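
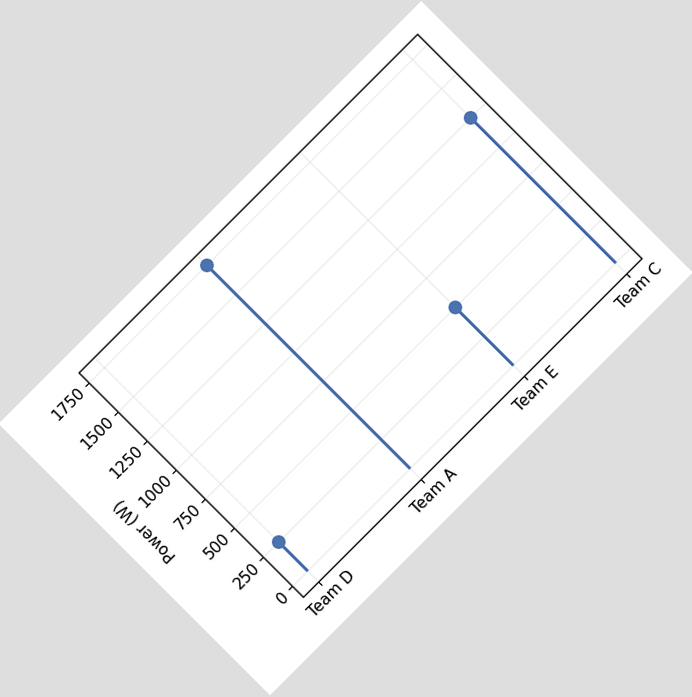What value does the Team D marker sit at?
250W

The chart is tilted about 45° counter-clockwise. The Team D marker sits at 250W.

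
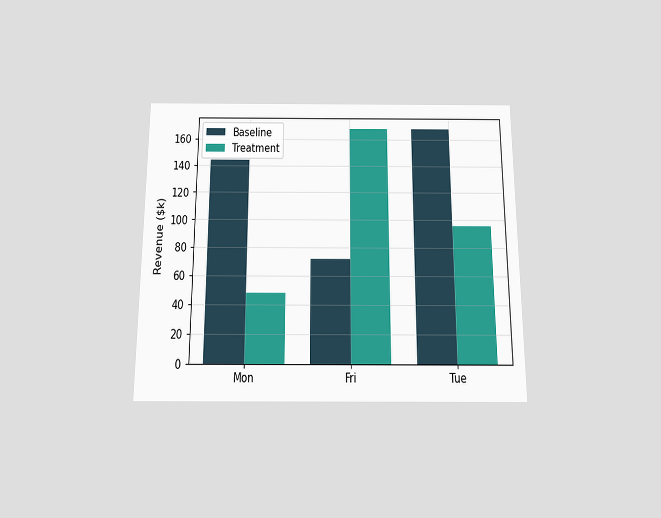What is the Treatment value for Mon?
The chart is viewed slightly from below. The Treatment bar at Mon reaches $48k on the y-axis.

$48k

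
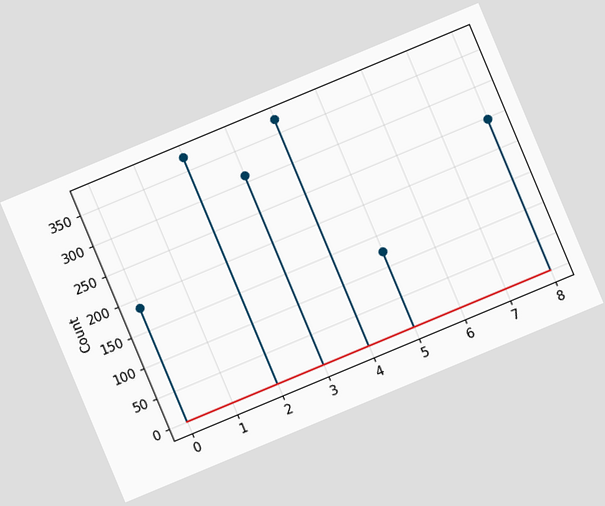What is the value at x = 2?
372

The chart is tilted about 23° counter-clockwise. The stem at x=2 reaches 372.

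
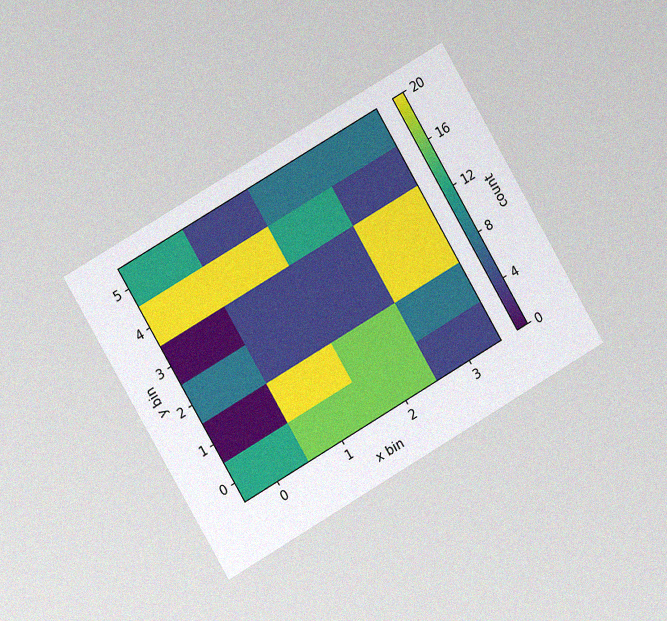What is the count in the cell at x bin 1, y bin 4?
20

The chart is tilted about 30° counter-clockwise and viewed slightly from the left, with some photo noise. Matching the cell (1, 4) against the colorbar gives 20.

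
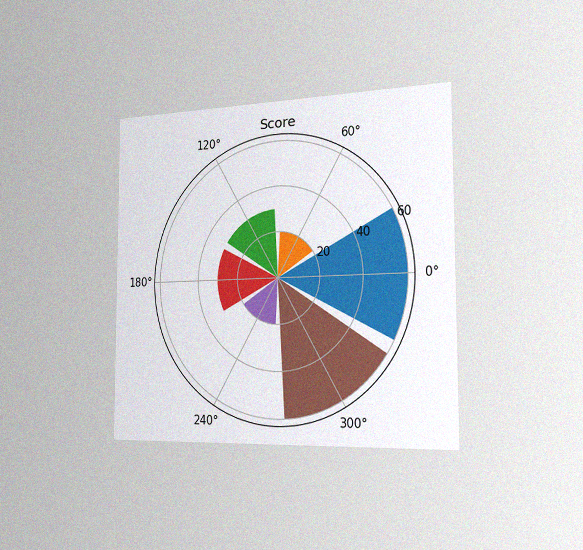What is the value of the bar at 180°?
The chart is viewed slightly from the right, with some photo noise. The bar at 180° reaches 30 on the radial axis.

30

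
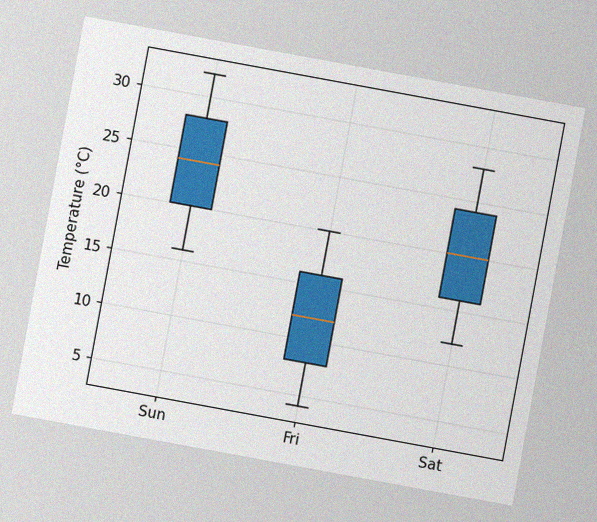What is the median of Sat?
20°C

The chart is tilted about 10° clockwise, with some photo noise. The median line in the Sat box sits at 20°C.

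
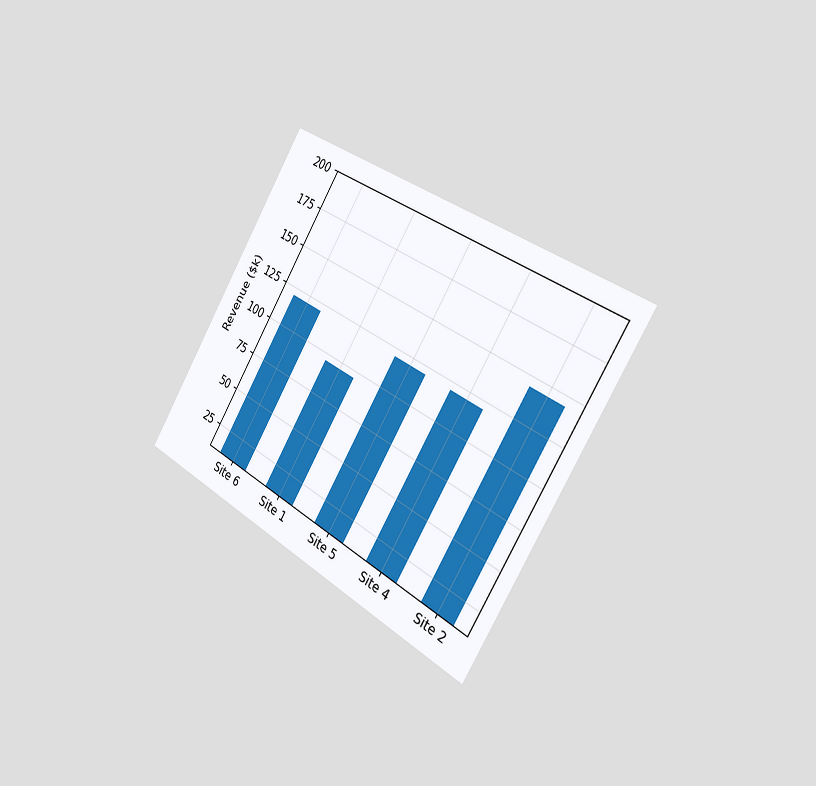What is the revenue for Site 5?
The chart is tilted about 31° clockwise and viewed slightly from the right. Reading along the chart's y-axis, the Site 5 bar reaches $120k.

$120k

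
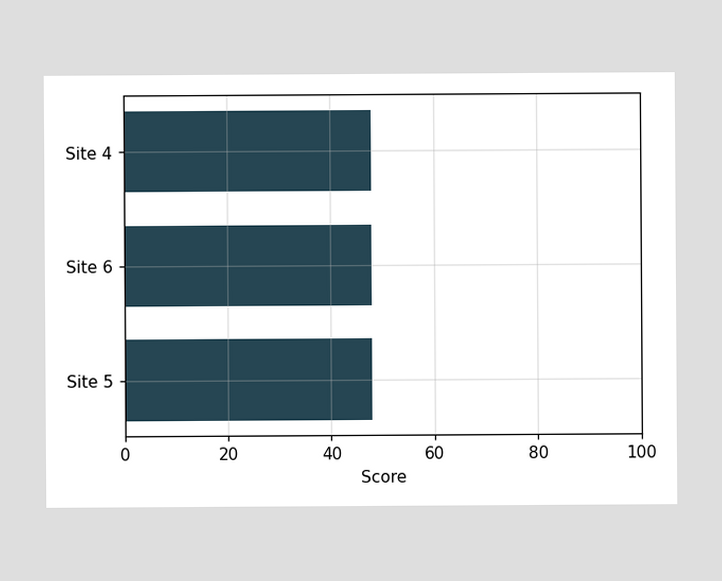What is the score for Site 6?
48

Reading along the chart's x-axis, the Site 6 bar reaches 48.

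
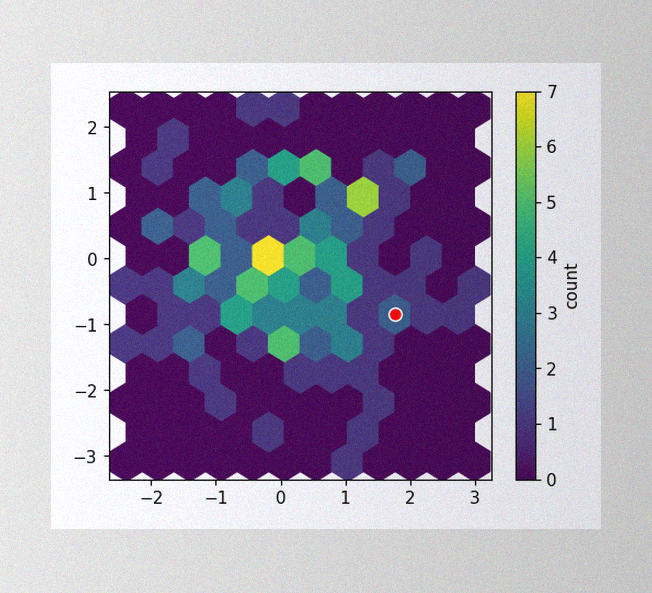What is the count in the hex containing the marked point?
The image has some photo noise and uneven lighting. The marked hex reads 2 on the colorbar.

2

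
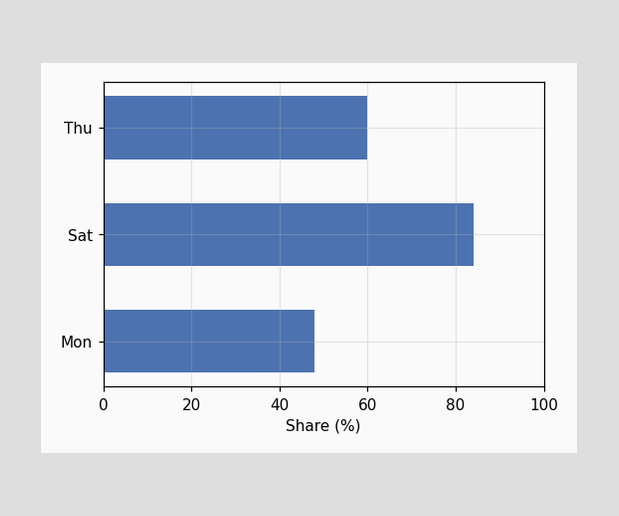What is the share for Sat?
84%

Reading along the chart's x-axis, the Sat bar reaches 84%.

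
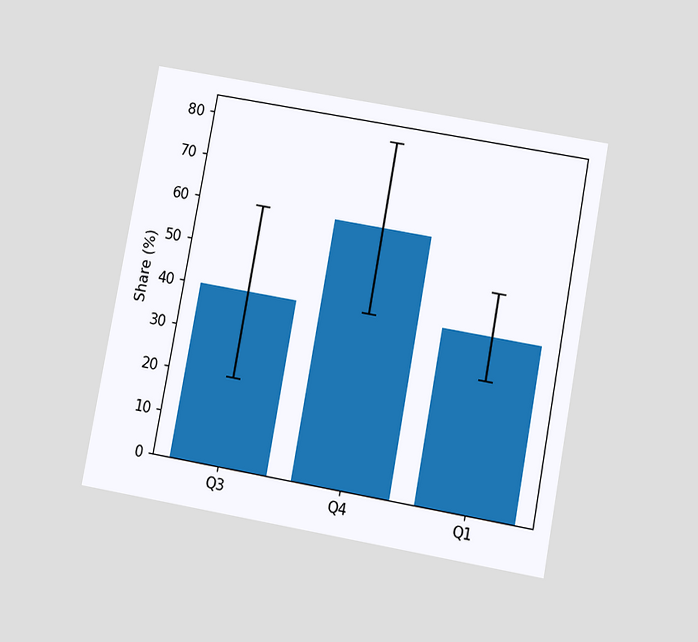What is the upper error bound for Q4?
80%

The chart is tilted about 10° clockwise and viewed slightly from below. The Q4 bar's upper whisker reaches 80%.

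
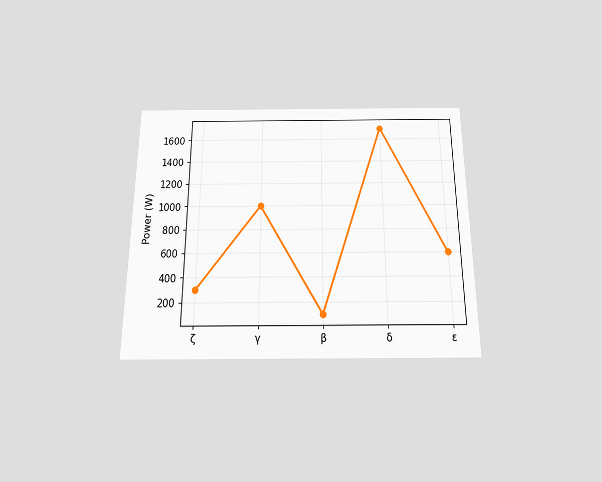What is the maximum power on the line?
The chart is viewed slightly from below. The highest point is at δ, and reading across to the y-axis gives 1700W.

1700W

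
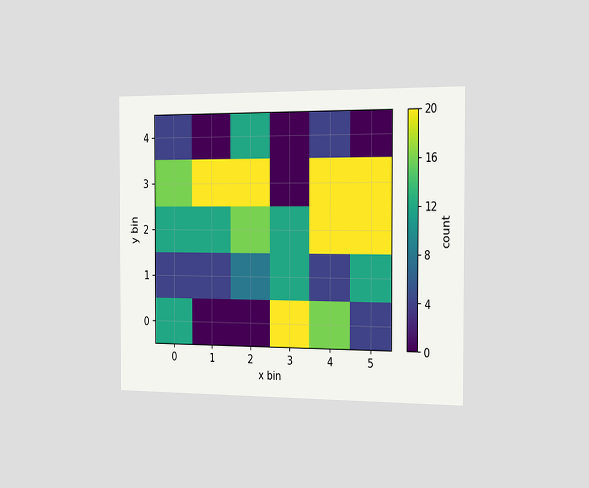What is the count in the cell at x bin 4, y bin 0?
The chart is viewed slightly from the right. Matching the cell (4, 0) against the colorbar gives 16.

16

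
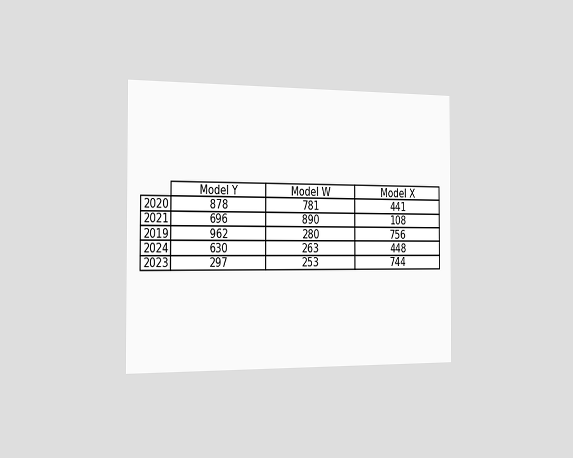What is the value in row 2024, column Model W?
The chart is viewed slightly from the left. The (2024, Model W) cell reads 263.

263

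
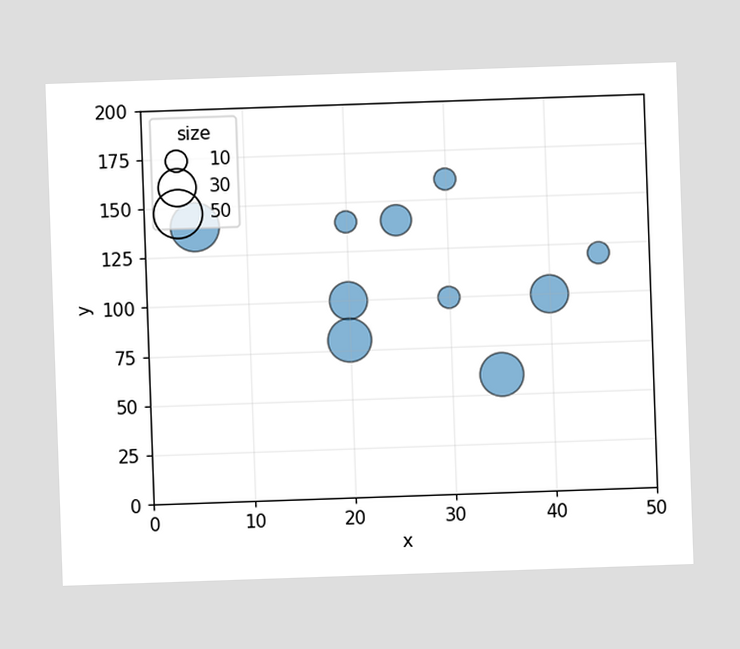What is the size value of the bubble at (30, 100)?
Matching the bubble at (30, 100) against the size legend gives 10.

10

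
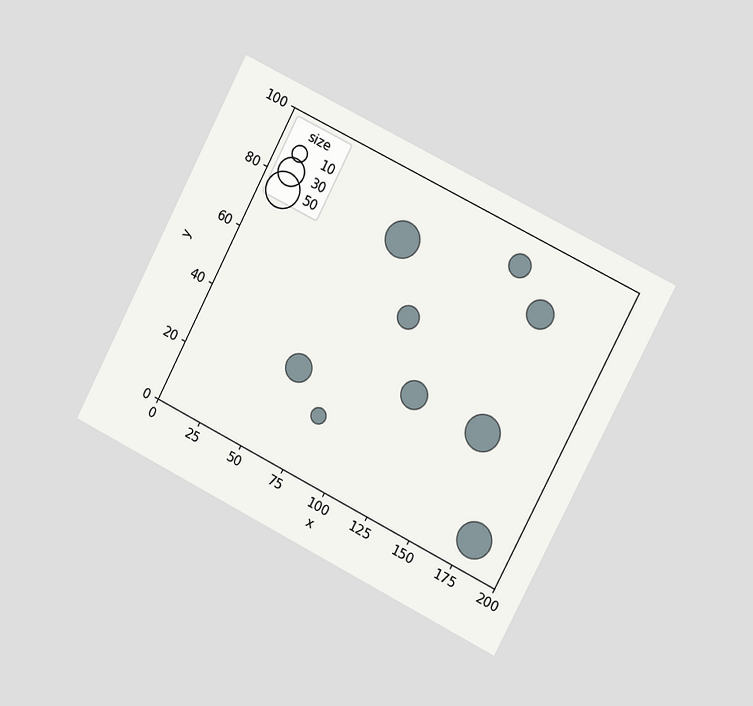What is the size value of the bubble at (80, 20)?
The chart is tilted about 27° clockwise and viewed slightly from the right. Matching the bubble at (80, 20) against the size legend gives 10.

10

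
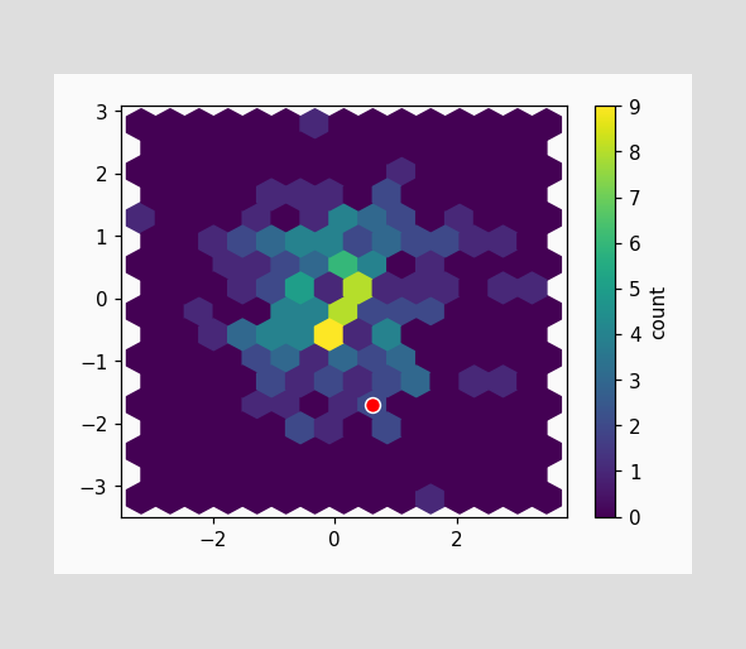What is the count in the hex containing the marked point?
The marked hex reads 2 on the colorbar.

2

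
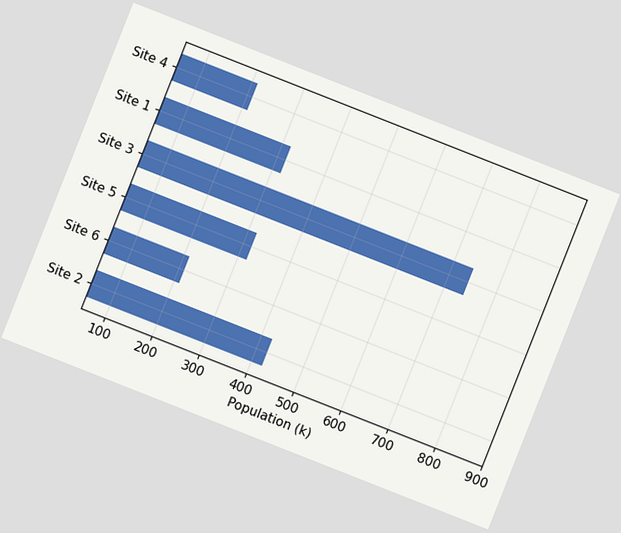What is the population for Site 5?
The chart is tilted about 22° clockwise. Reading along the chart's x-axis, the Site 5 bar reaches 318k.

318k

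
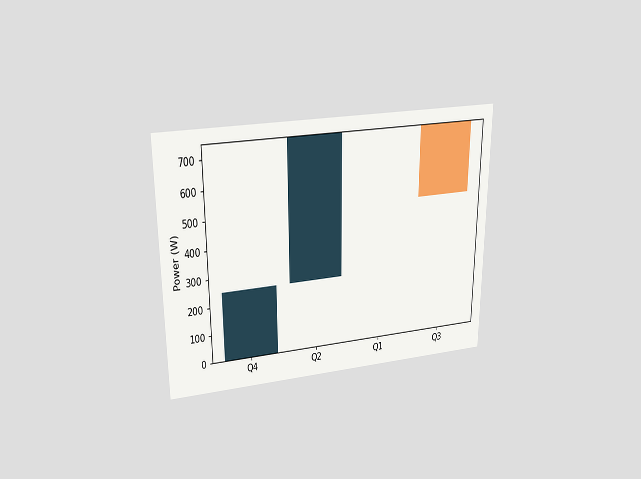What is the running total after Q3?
500W

The chart is viewed slightly from above. After Q3 the running total reaches 500W.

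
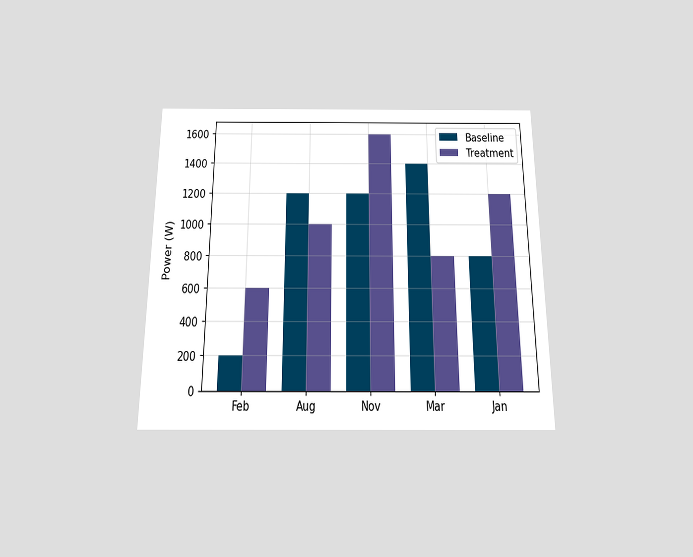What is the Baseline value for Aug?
The chart is viewed slightly from below. The Baseline bar at Aug reaches 1200W on the y-axis.

1200W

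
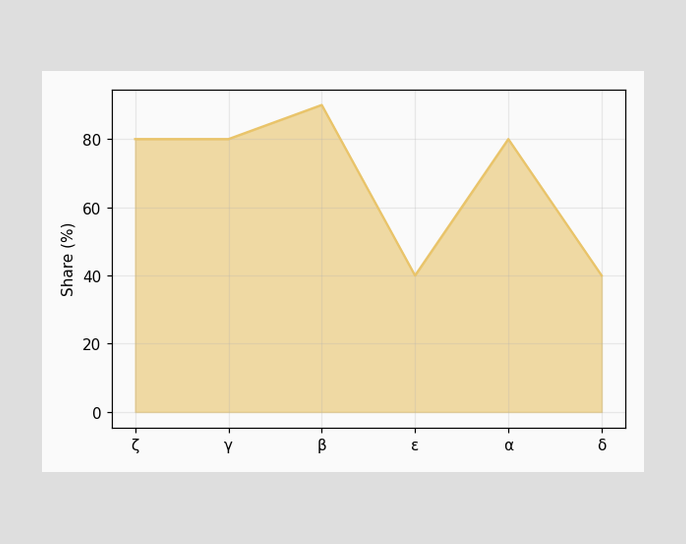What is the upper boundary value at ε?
40%

At ε the upper boundary is at 40%.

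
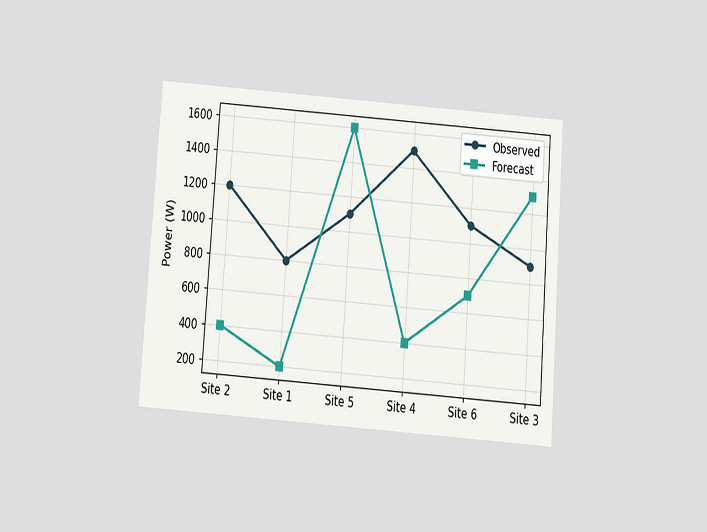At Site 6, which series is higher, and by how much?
Observed, by 400W

The chart is tilted about 4° clockwise and viewed slightly from below. At Site 6, Observed sits above the other line by 400W.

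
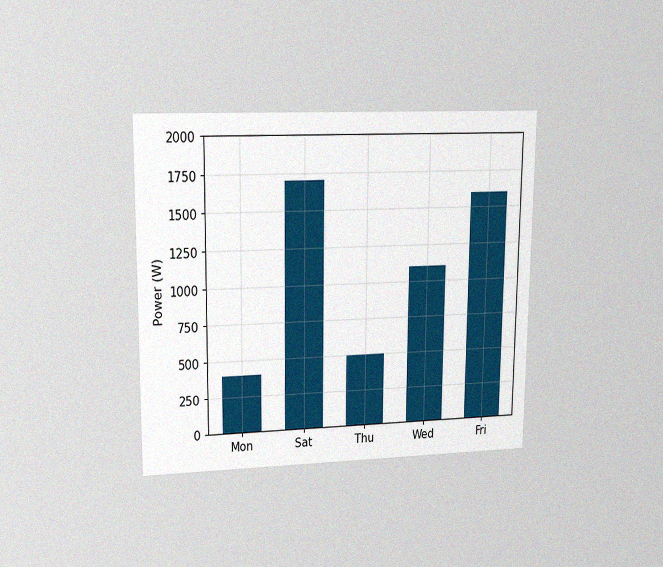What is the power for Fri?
1600W

The chart is viewed at a slight angle, with some photo noise. Reading along the chart's y-axis, the Fri bar reaches 1600W.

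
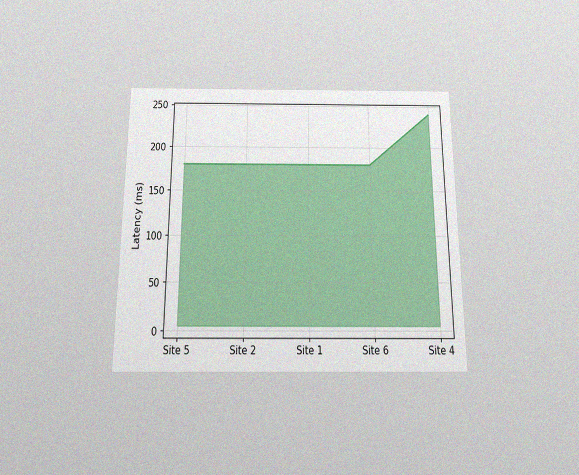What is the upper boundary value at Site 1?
The chart is viewed slightly from below, with some photo noise. At Site 1 the upper boundary is at 180ms.

180ms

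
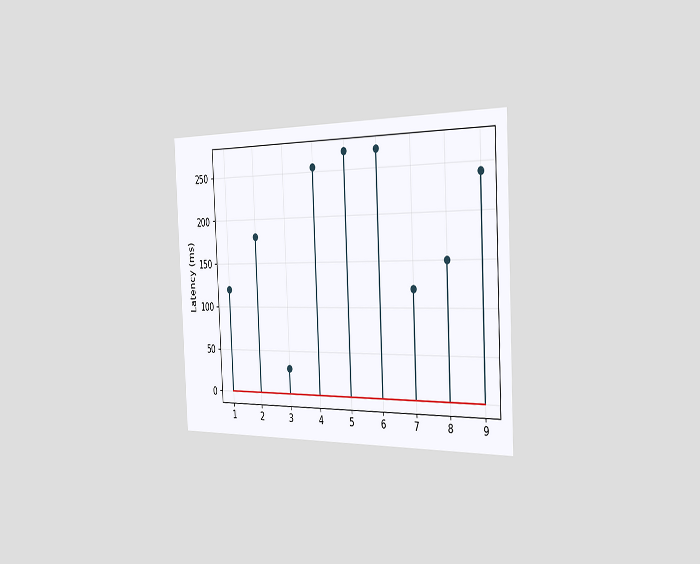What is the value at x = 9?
The chart is tilted about 3° counter-clockwise and viewed slightly from the right. The stem at x=9 reaches 240ms.

240ms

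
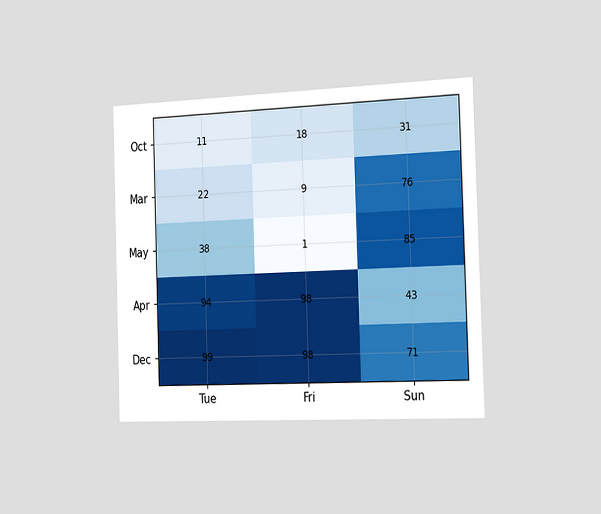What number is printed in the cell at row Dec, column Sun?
71

The chart is viewed slightly from the right. The (Dec, Sun) cell reads 71.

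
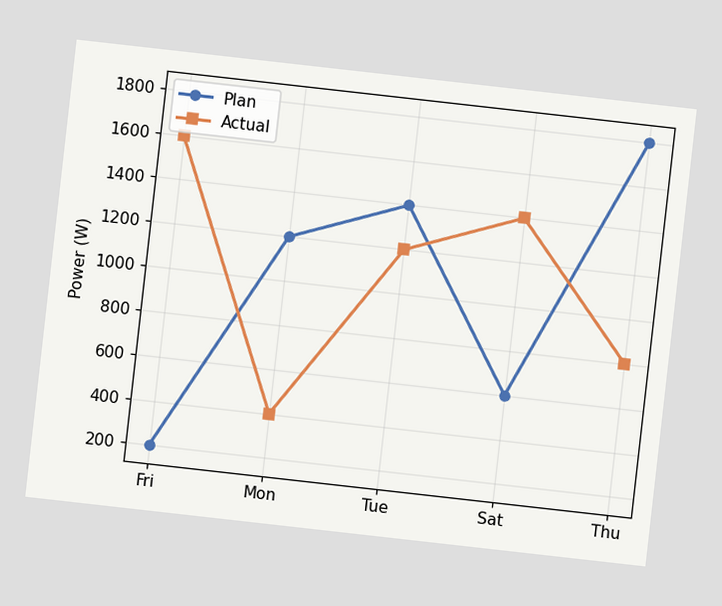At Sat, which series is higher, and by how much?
The chart is tilted about 6° clockwise. At Sat, Actual sits above the other line by 800W.

Actual, by 800W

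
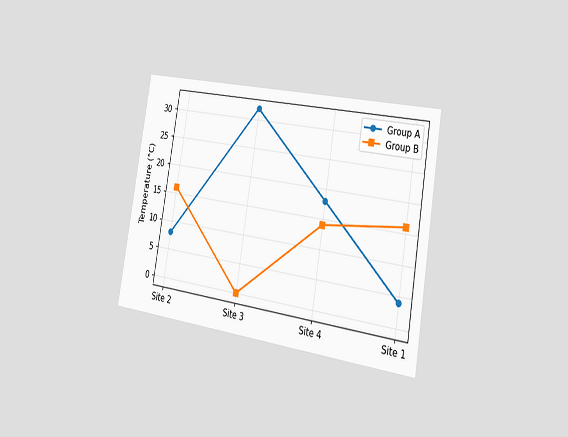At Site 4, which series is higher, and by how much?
Group A, by 4°C

The chart is tilted about 9° clockwise and viewed slightly from the right. At Site 4, Group A sits above the other line by 4°C.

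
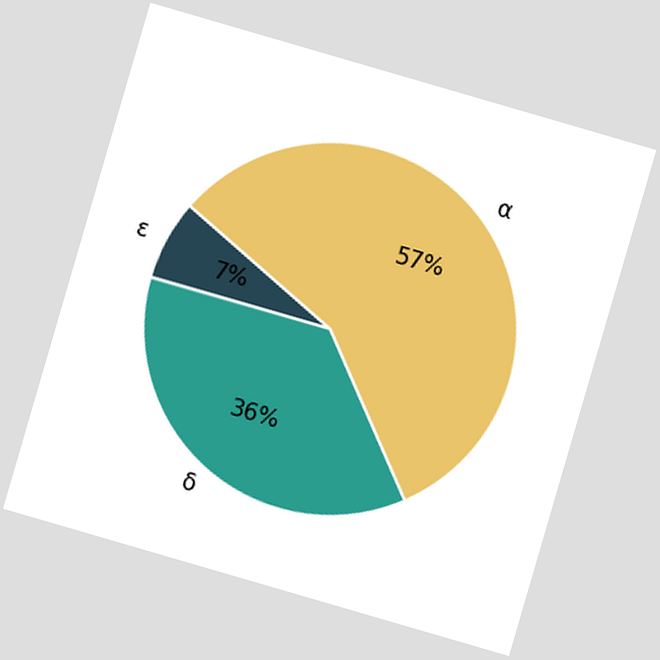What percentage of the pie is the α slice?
57%

The chart is tilted about 16° clockwise. The α slice takes up 57% of the pie.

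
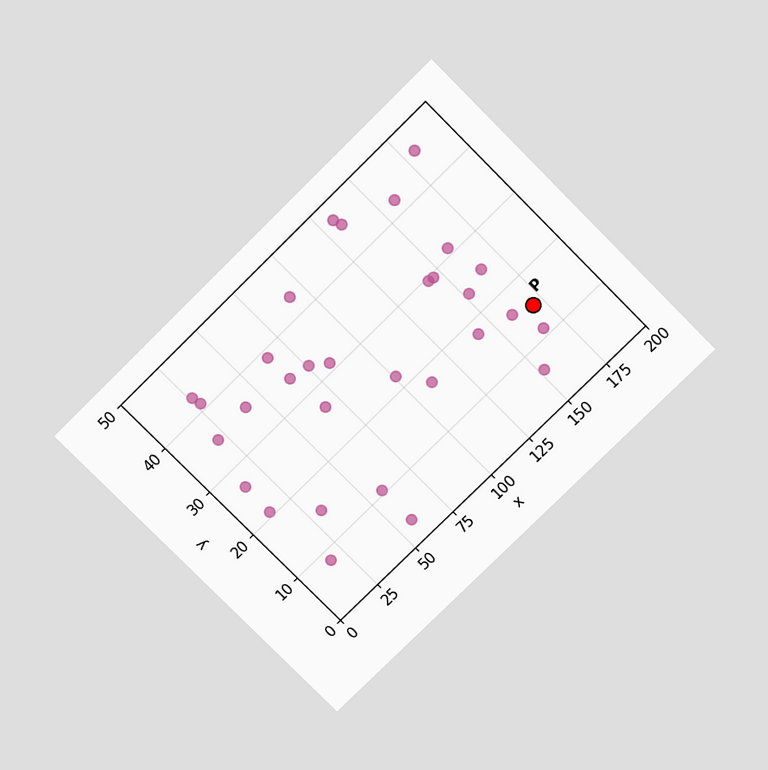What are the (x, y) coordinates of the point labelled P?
(170, 15)

The chart is tilted about 45° counter-clockwise and viewed slightly from above. Following the gridlines from P to each axis, P sits at (170, 15).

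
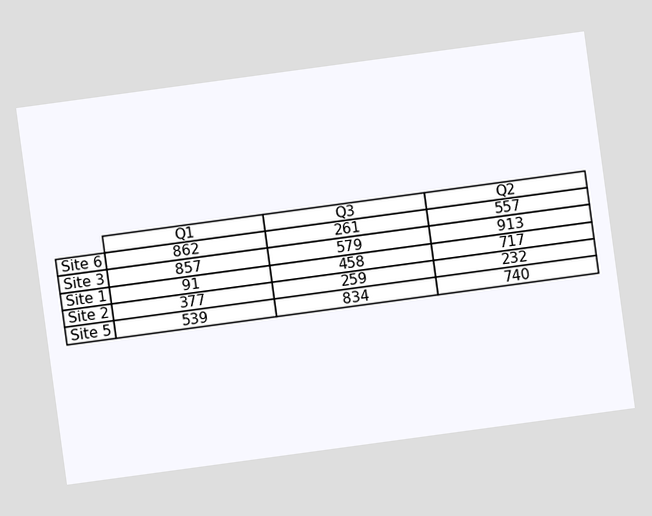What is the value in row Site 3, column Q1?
The chart is tilted about 8° counter-clockwise. The (Site 3, Q1) cell reads 857.

857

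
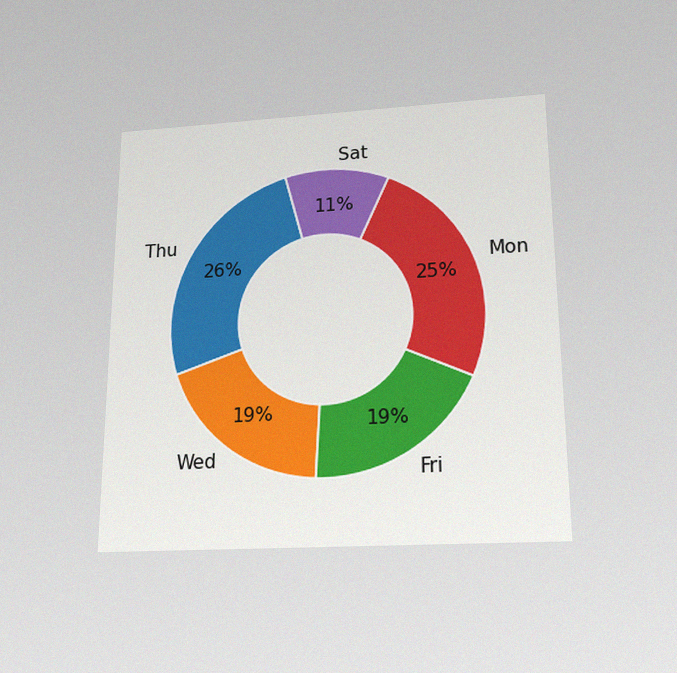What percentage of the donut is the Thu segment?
26%

The chart is viewed slightly from below, with some photo noise. The Thu segment takes up 26% of the ring.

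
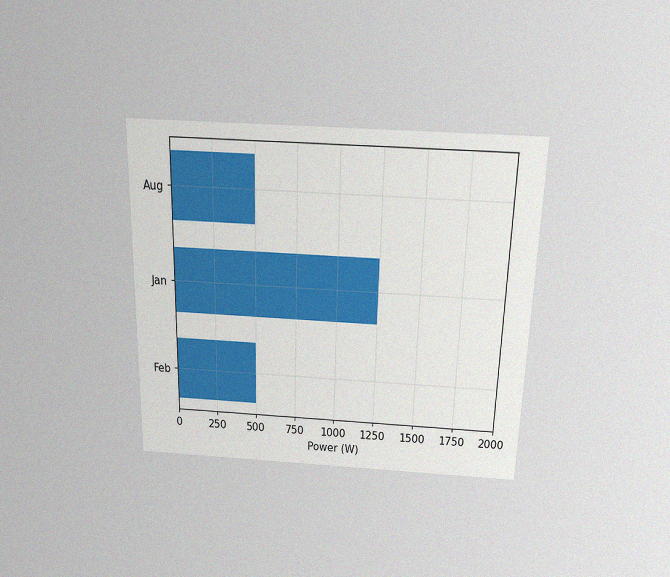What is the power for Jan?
1250W

The chart is viewed slightly from above, with some photo noise. Reading along the chart's x-axis, the Jan bar reaches 1250W.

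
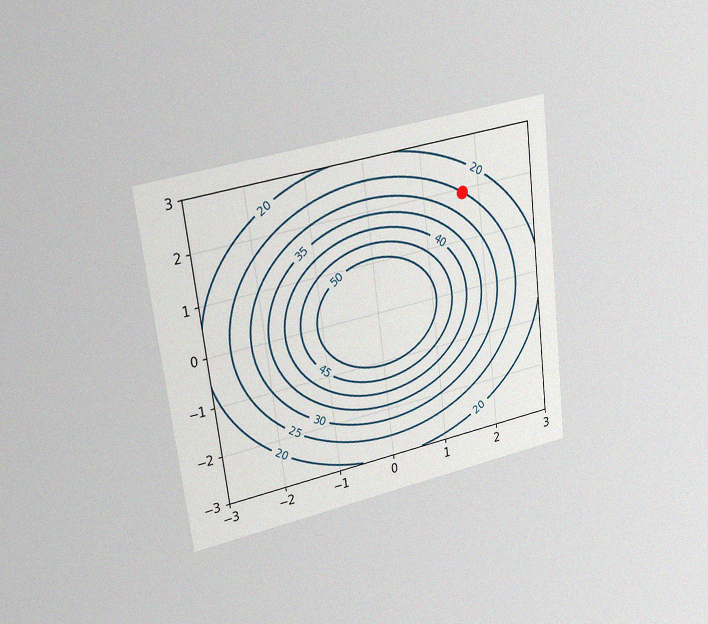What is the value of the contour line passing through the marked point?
The chart is tilted about 7° counter-clockwise and viewed at a slight angle, with some photo noise. The marked point sits on the contour labelled 25.

25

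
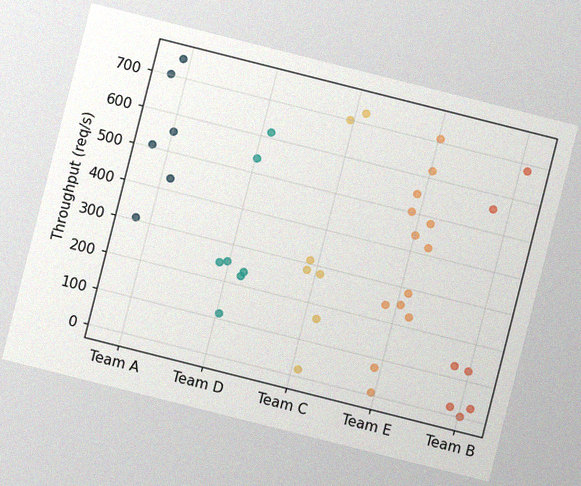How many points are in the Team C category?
The chart is tilted about 14° clockwise, with some photo noise. Counting the markers in the Team C column gives 7.

7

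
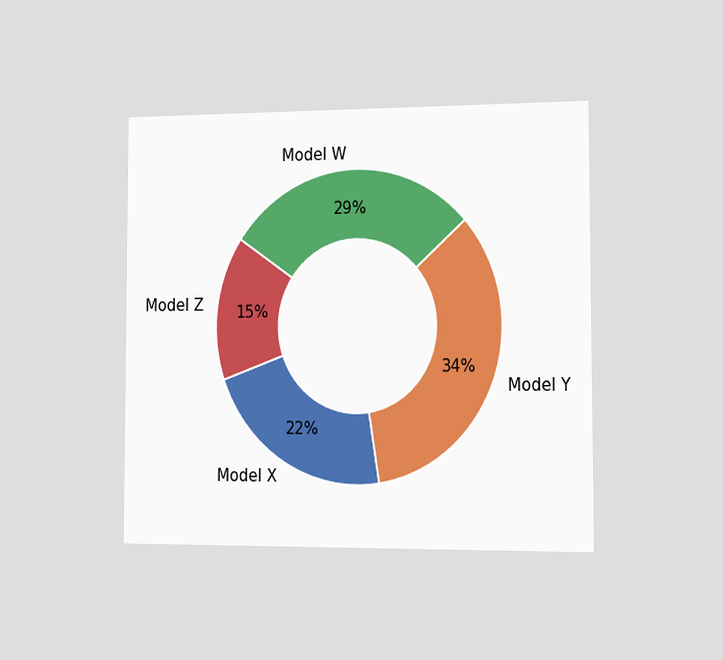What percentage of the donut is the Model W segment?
29%

The chart is viewed slightly from the right. The Model W segment takes up 29% of the ring.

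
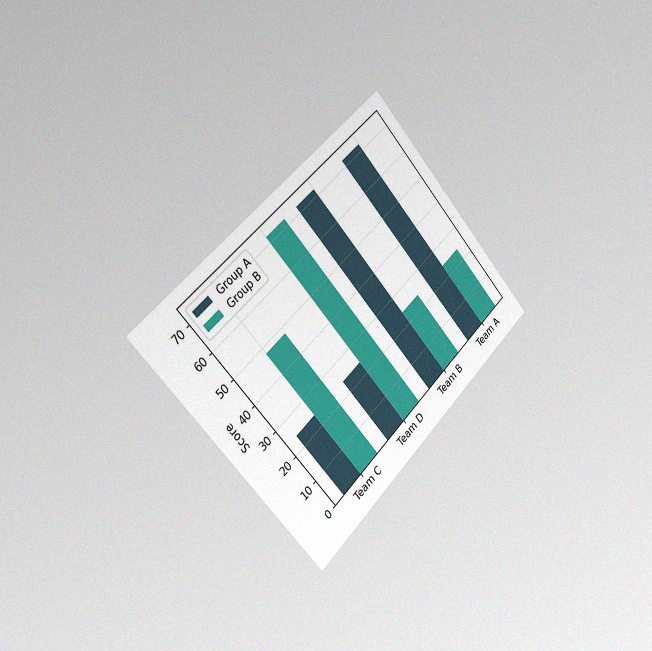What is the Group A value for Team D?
24

The chart is tilted about 44° counter-clockwise and viewed slightly from the left, with some photo noise. The Group A bar at Team D reaches 24 on the y-axis.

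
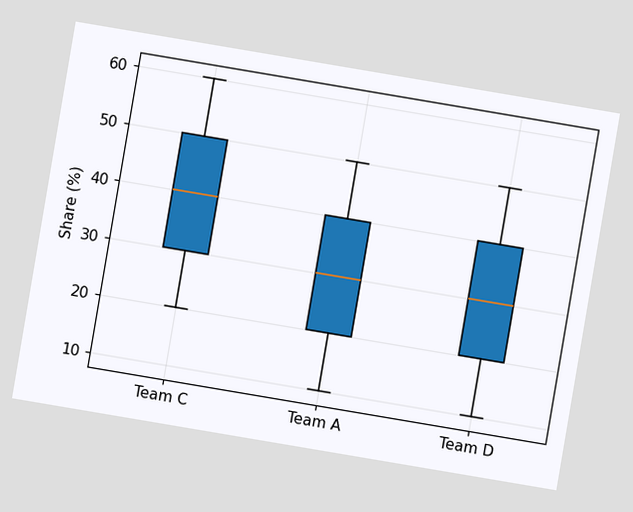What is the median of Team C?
The chart is tilted about 10° clockwise. The median line in the Team C box sits at 40%.

40%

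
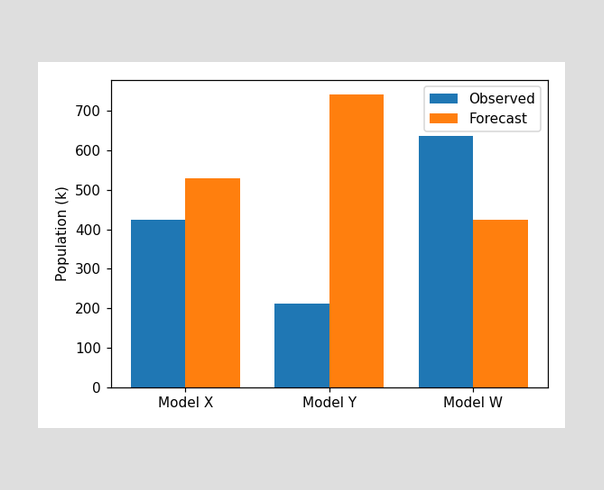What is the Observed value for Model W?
The Observed bar at Model W reaches 636k on the y-axis.

636k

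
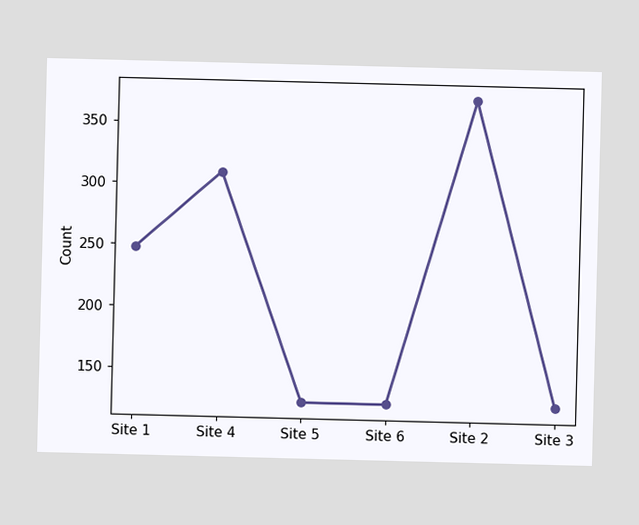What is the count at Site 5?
At Site 5, the line is at 124.

124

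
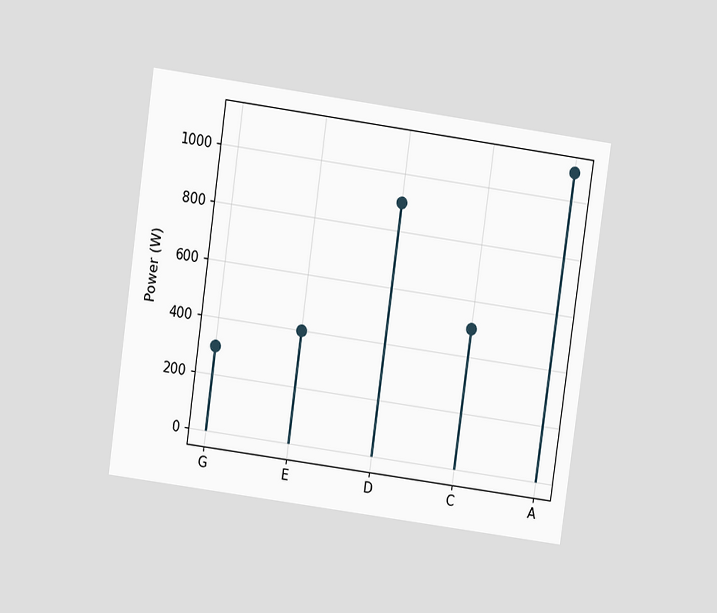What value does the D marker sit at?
900W

The chart is tilted about 8° clockwise and viewed at a slight angle. The D marker sits at 900W.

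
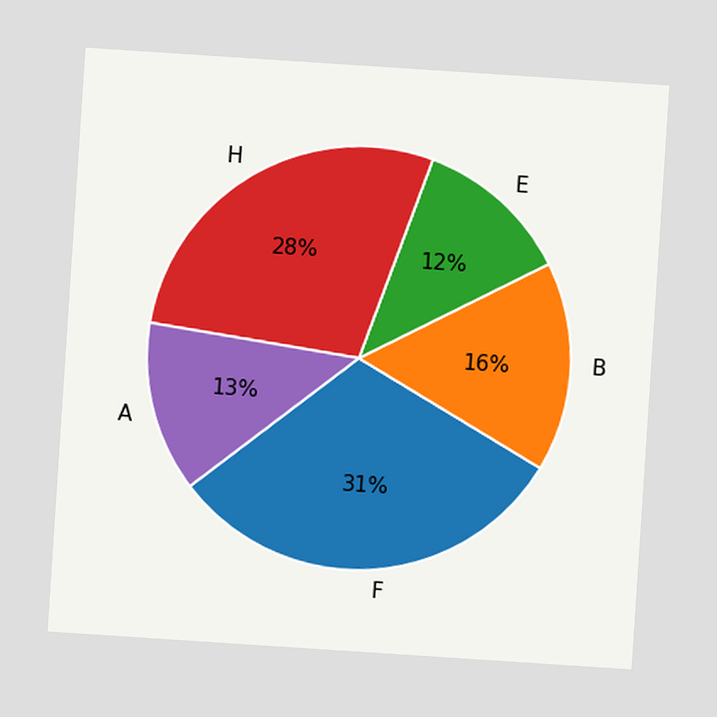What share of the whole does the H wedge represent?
The chart is tilted about 4° clockwise. The H slice takes up 28% of the pie.

28%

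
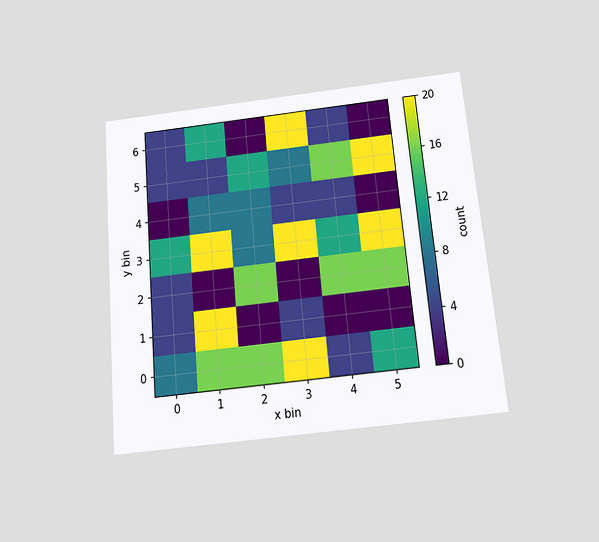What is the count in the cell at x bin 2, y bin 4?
8

The chart is tilted about 5° counter-clockwise and viewed slightly from below. Matching the cell (2, 4) against the colorbar gives 8.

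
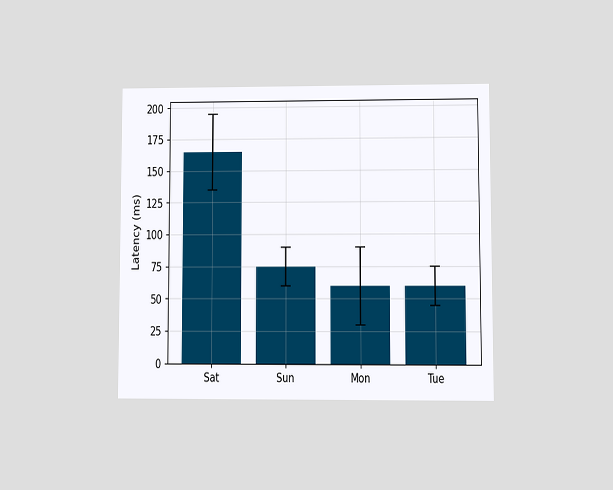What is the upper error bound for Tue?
The chart is viewed at a slight angle. The Tue bar's upper whisker reaches 75ms.

75ms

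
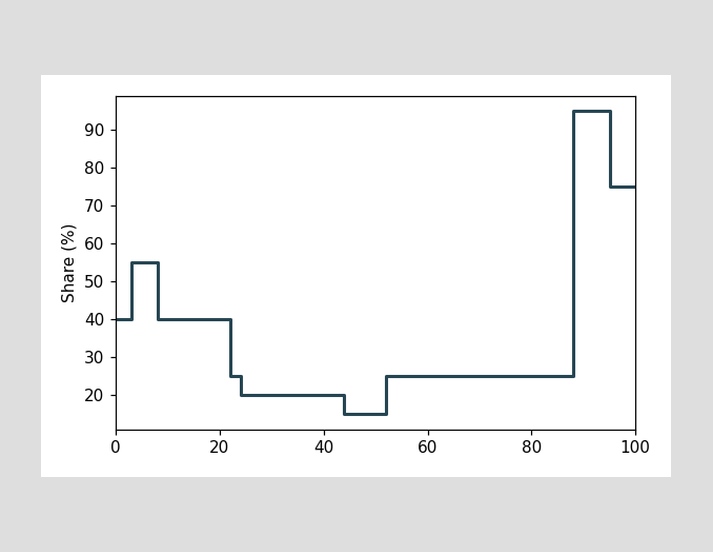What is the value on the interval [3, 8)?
On [3, 8) the step sits at 55%.

55%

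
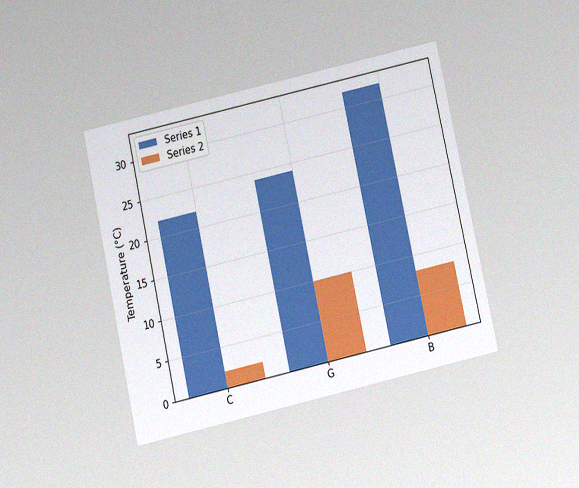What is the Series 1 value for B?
The chart is tilted about 12° counter-clockwise and viewed slightly from below, with some photo noise. The Series 1 bar at B reaches 32°C on the y-axis.

32°C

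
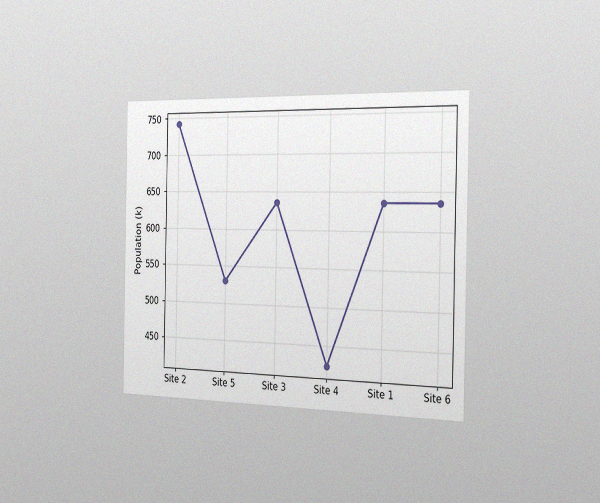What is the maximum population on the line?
The chart is viewed slightly from the right, with some photo noise. The highest point is at Site 2, and reading across to the y-axis gives 742k.

742k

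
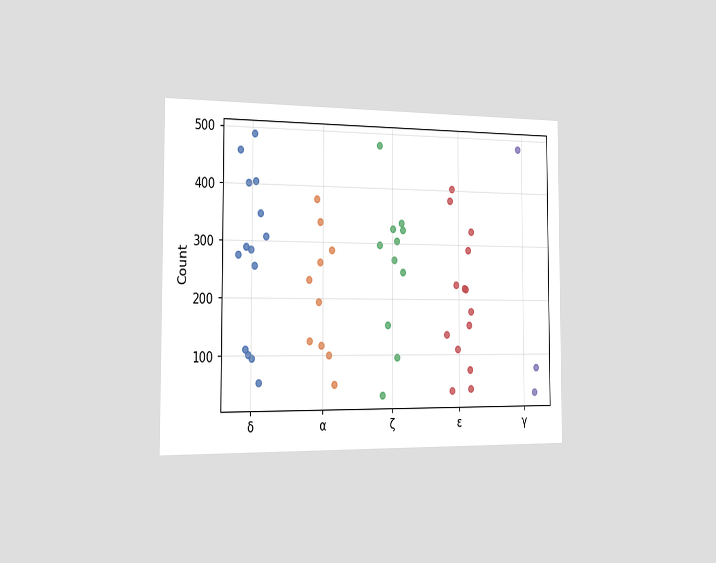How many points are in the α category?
10

The chart is viewed slightly from the left. Counting the markers in the α column gives 10.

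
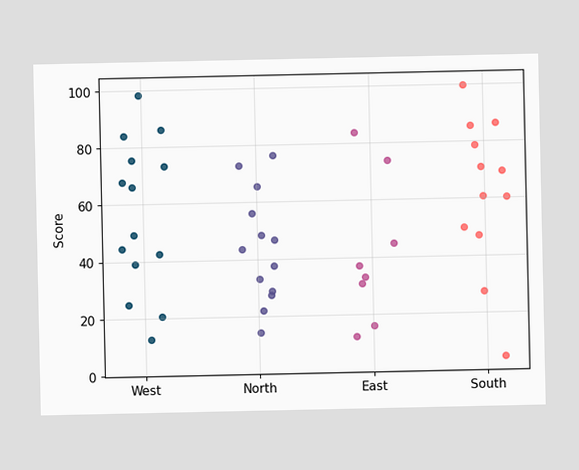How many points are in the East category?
Counting the markers in the East column gives 8.

8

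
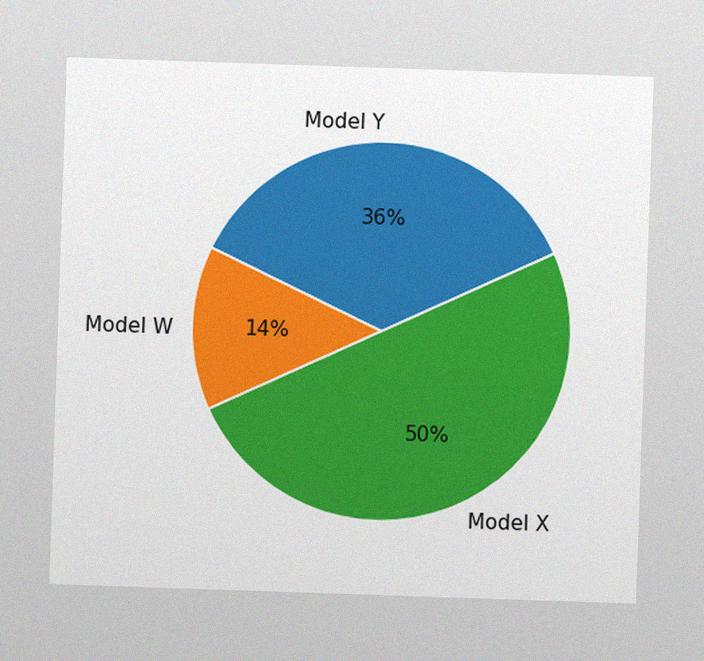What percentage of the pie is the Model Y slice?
The image has some photo noise and uneven lighting. The Model Y slice takes up 36% of the pie.

36%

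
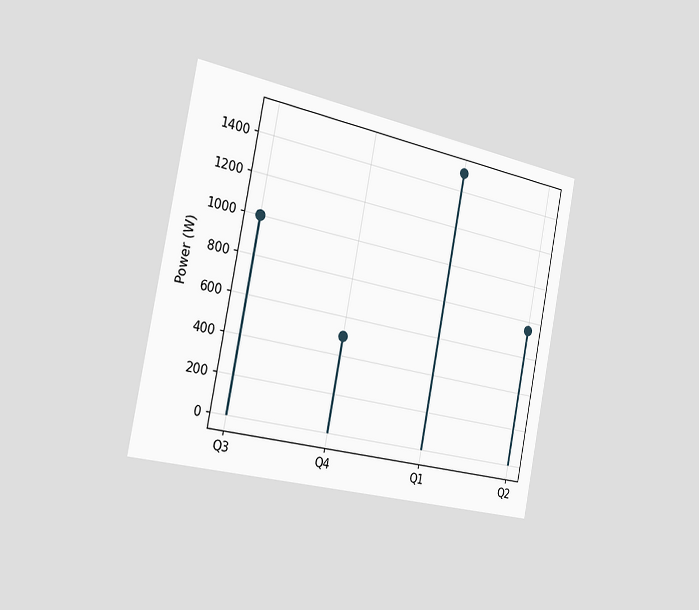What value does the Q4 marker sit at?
The chart is tilted about 11° clockwise and viewed slightly from the left. The Q4 marker sits at 500W.

500W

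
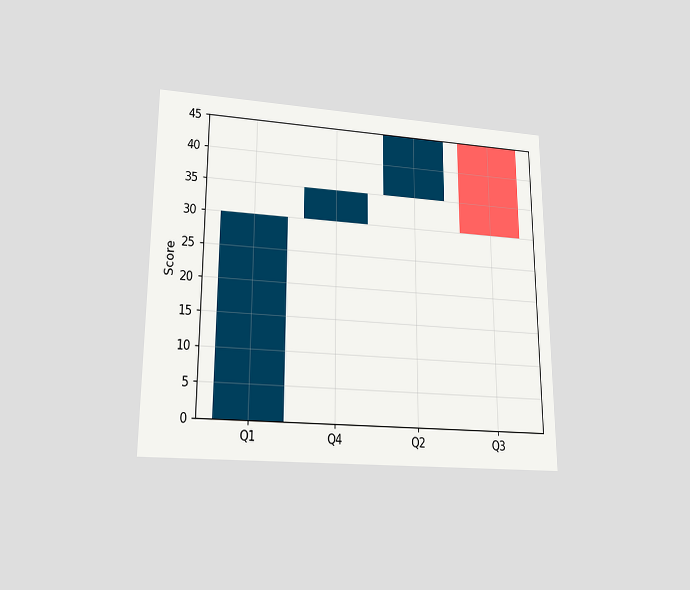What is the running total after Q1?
30

The chart is viewed slightly from below. After Q1 the running total reaches 30.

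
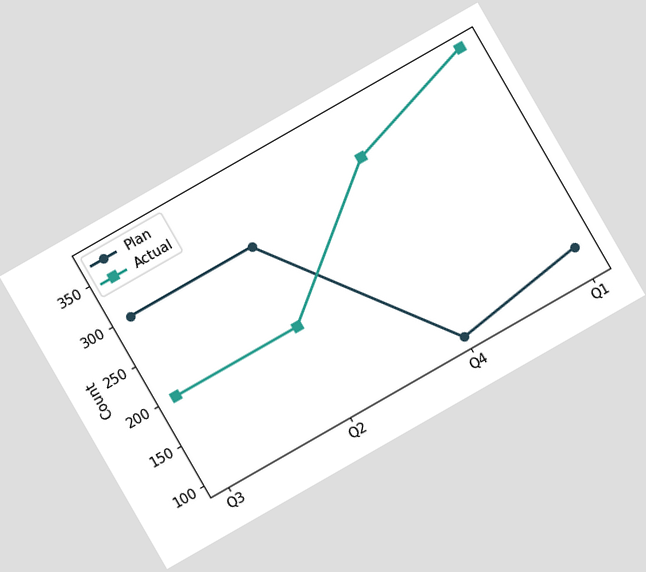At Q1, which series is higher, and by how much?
The chart is tilted about 30° counter-clockwise. At Q1, Actual sits above the other line by 250.

Actual, by 250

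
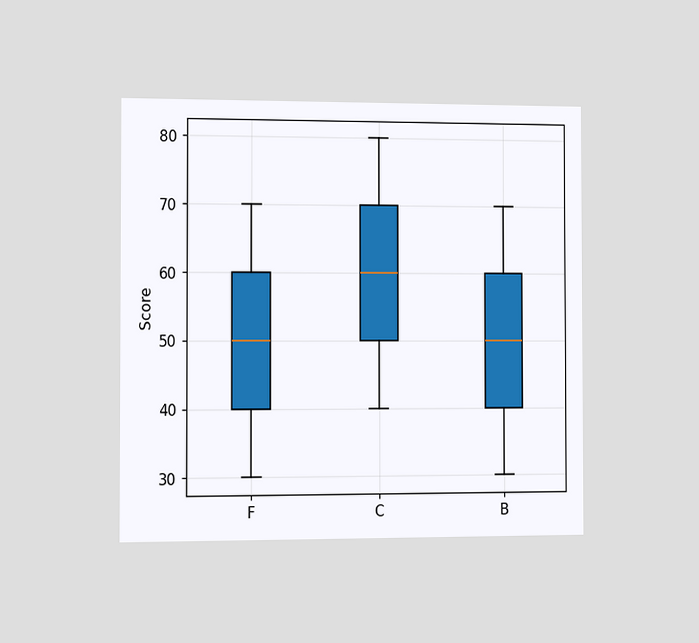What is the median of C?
60

The chart is viewed slightly from the left. The median line in the C box sits at 60.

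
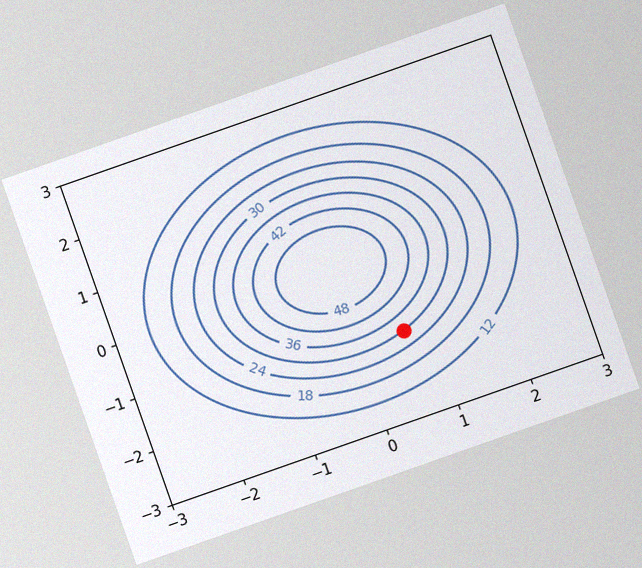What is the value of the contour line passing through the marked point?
30

The chart is tilted about 19° counter-clockwise, with some photo noise. The marked point sits on the contour labelled 30.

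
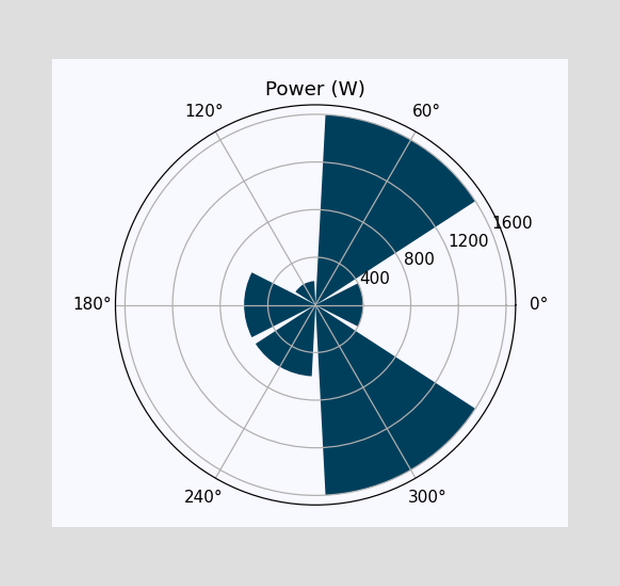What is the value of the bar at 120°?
200W

The bar at 120° reaches 200W on the radial axis.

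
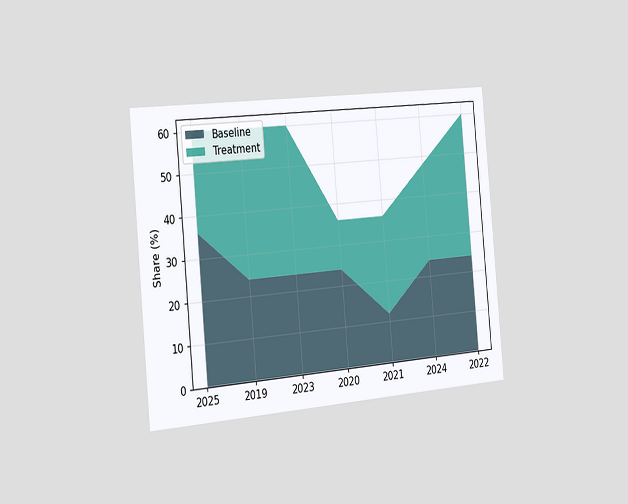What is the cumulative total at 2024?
48%

The chart is tilted about 5° counter-clockwise and viewed slightly from the left. The stacked total at 2024 reaches 48%.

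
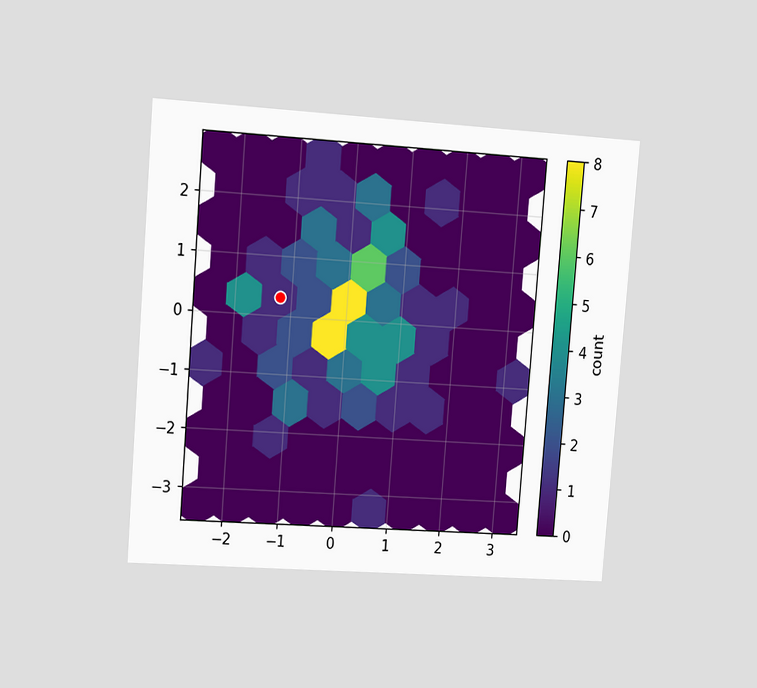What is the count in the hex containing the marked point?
1

The chart is tilted about 5° clockwise and viewed slightly from the left. The marked hex reads 1 on the colorbar.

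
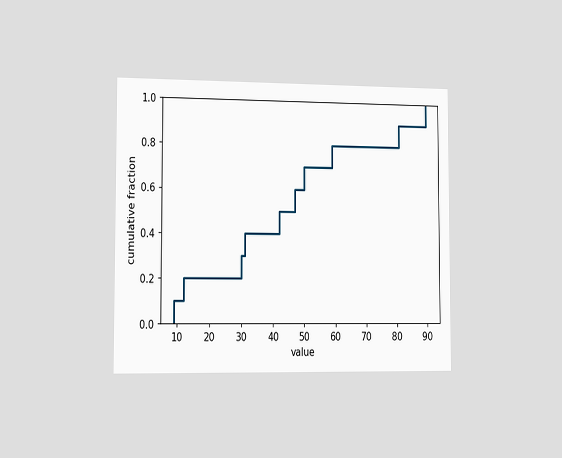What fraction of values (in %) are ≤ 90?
The chart is viewed slightly from the left. At x=90 the ECDF step is at 100%.

100%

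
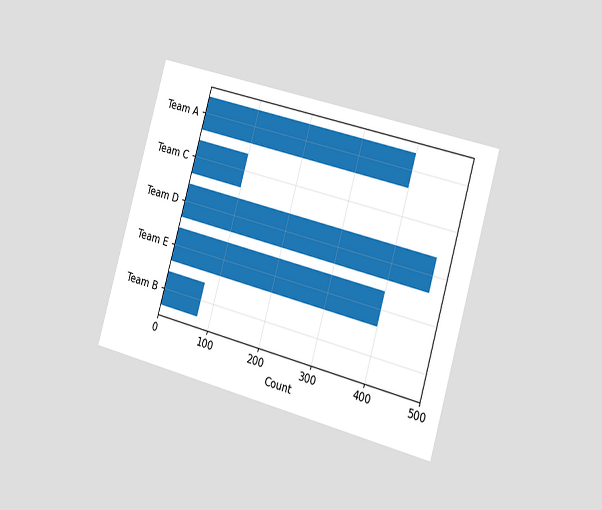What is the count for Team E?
The chart is tilted about 16° clockwise and viewed slightly from the right. Reading along the chart's x-axis, the Team E bar reaches 400.

400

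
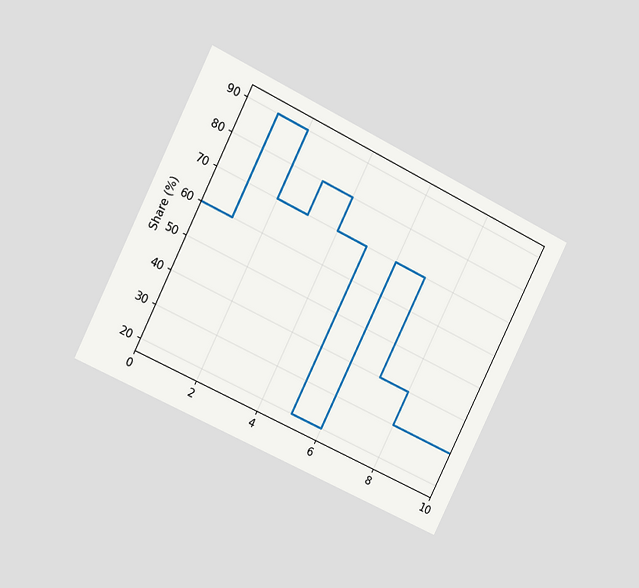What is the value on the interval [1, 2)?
The chart is tilted about 26° clockwise and viewed at a slight angle. On [1, 2) the step sits at 90%.

90%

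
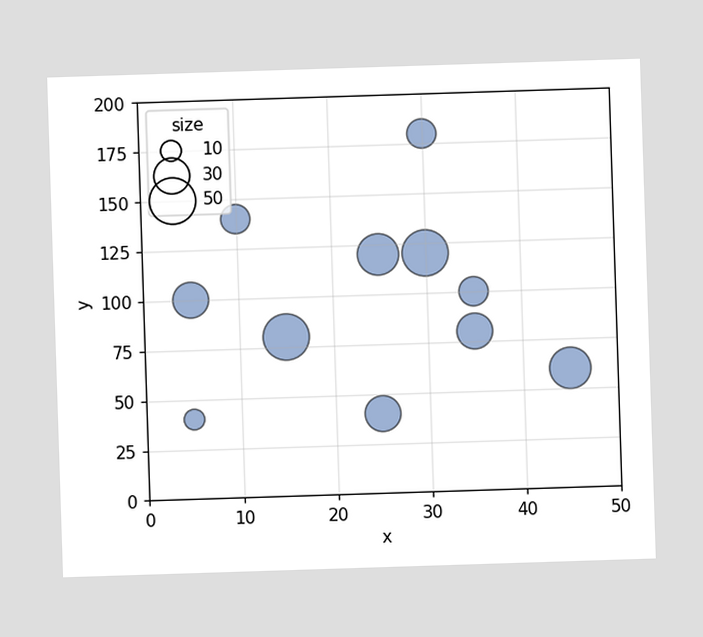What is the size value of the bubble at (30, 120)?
Matching the bubble at (30, 120) against the size legend gives 50.

50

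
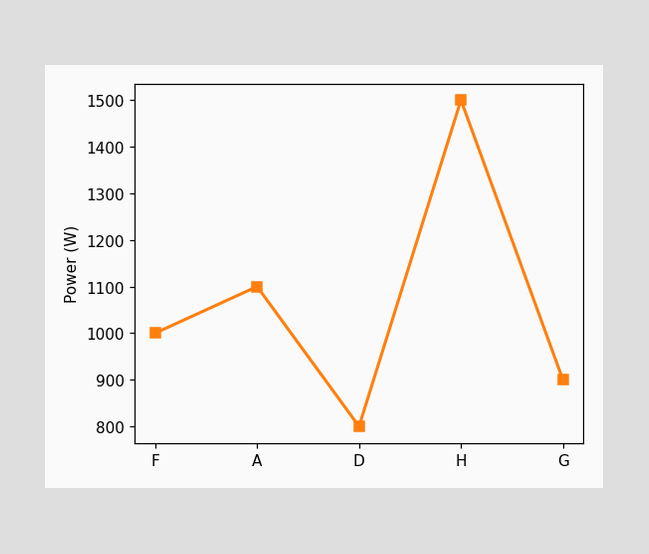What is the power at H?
At H, the line is at 1500W.

1500W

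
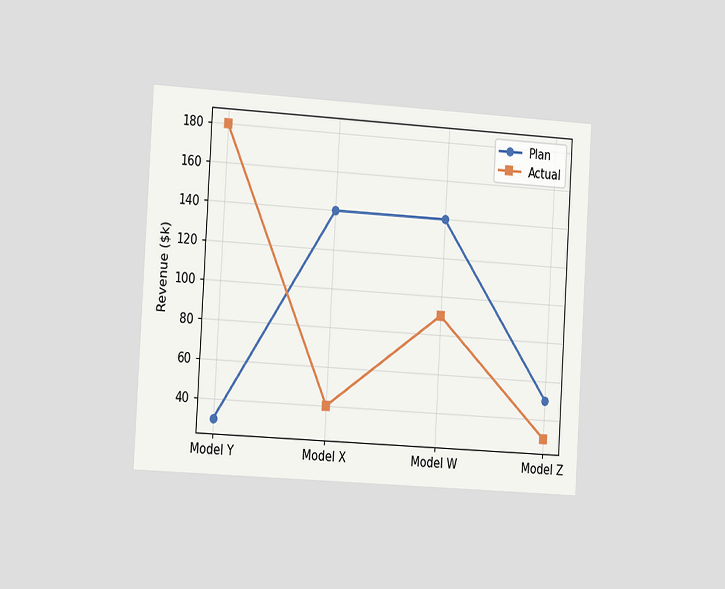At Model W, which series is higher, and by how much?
Plan, by $50k

The chart is tilted about 3° clockwise and viewed slightly from the left. At Model W, Plan sits above the other line by $50k.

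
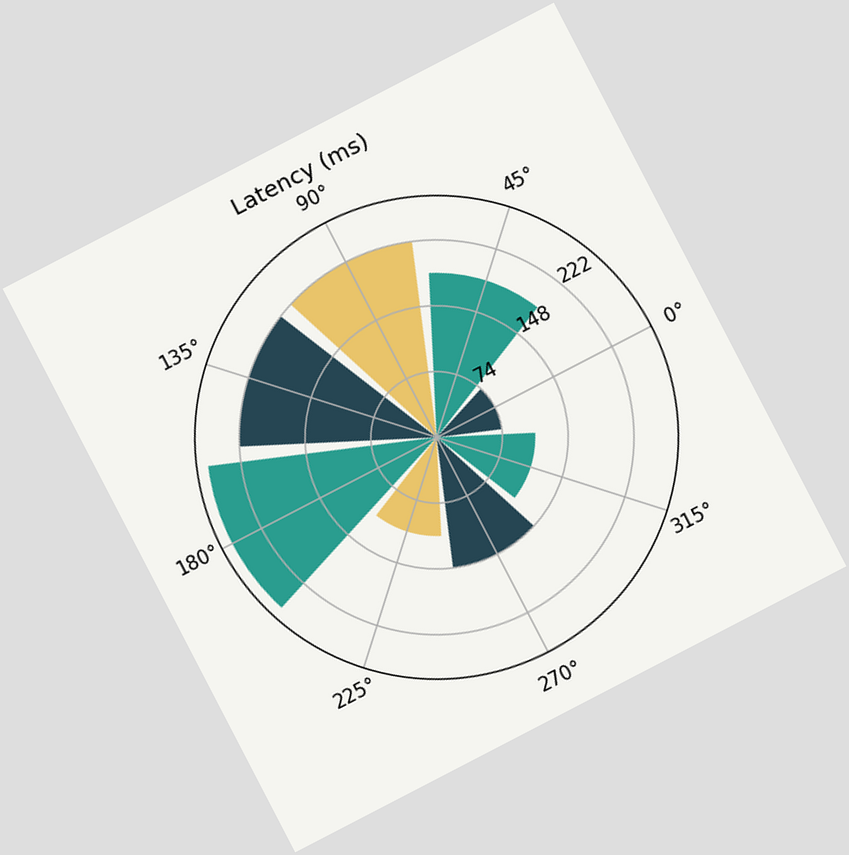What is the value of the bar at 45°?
The chart is tilted about 27° counter-clockwise. The bar at 45° reaches 185ms on the radial axis.

185ms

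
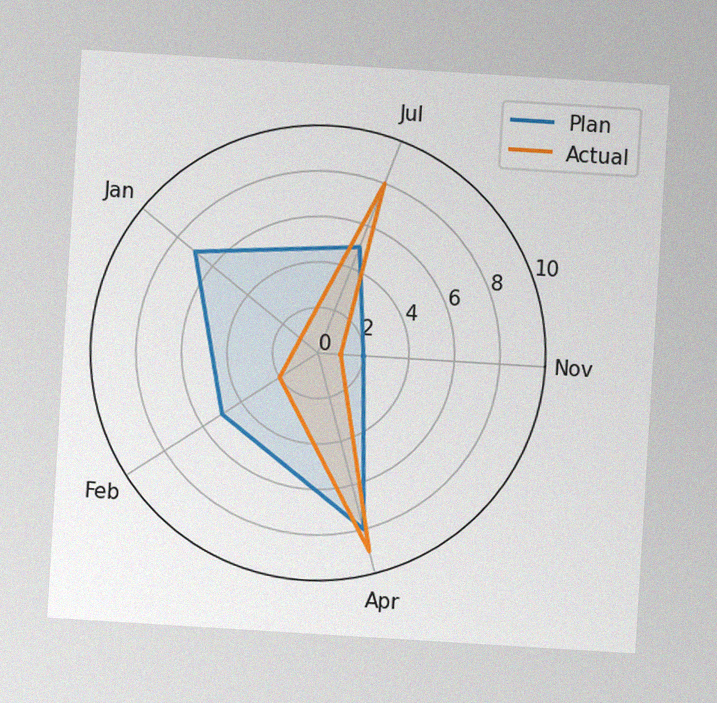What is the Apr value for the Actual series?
9

The chart is tilted about 3° clockwise, with some photo noise. On the Apr axis, Actual reaches 9.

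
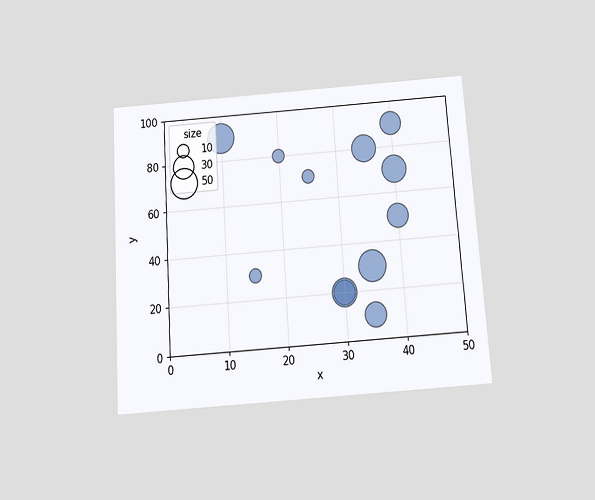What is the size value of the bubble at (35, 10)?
The chart is tilted about 4° counter-clockwise and viewed slightly from below. Matching the bubble at (35, 10) against the size legend gives 30.

30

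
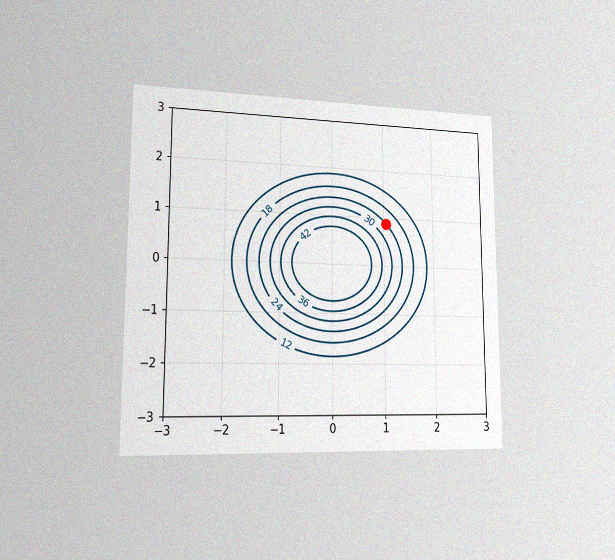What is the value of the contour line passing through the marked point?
24

The chart is viewed slightly from the left, with some photo noise. The marked point sits on the contour labelled 24.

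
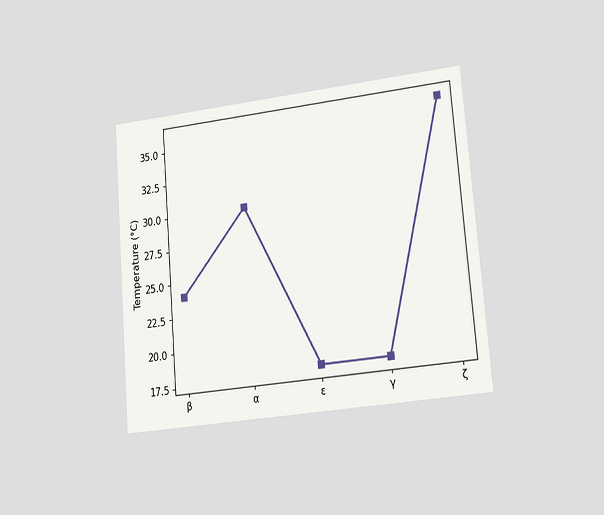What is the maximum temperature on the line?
The chart is tilted about 5° counter-clockwise and viewed slightly from the right. The highest point is at ζ, and reading across to the y-axis gives 36°C.

36°C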